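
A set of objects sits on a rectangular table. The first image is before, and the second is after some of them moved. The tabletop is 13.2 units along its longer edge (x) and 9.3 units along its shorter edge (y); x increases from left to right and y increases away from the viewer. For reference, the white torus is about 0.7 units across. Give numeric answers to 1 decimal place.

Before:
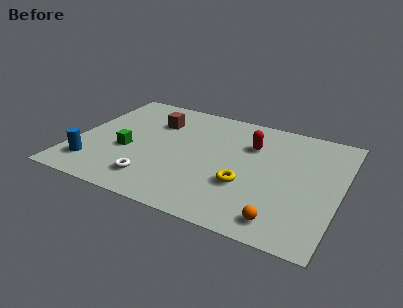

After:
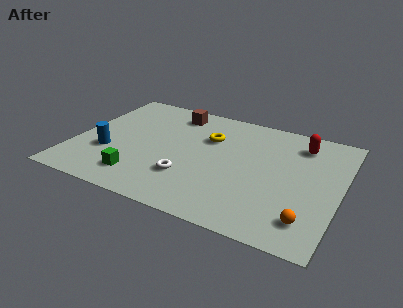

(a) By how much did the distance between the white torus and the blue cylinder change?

+1.0

The distance was about 3.1 in the first image and 4.1 in the second, so they moved 1.0 units further apart.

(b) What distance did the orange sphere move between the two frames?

1.3

The orange sphere was near (10.7, 1.3) before and (11.9, 1.8) after, so it travelled √(1.2² + 0.5²) ≈ 1.3 units.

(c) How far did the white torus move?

1.8

The white torus moved from about (4.3, 1.8) to (5.9, 2.7), a distance of √(1.6² + 0.9²) ≈ 1.8.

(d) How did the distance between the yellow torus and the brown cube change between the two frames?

-3.6

They were about 6.1 units apart before and 2.5 after — 3.6 units closer together.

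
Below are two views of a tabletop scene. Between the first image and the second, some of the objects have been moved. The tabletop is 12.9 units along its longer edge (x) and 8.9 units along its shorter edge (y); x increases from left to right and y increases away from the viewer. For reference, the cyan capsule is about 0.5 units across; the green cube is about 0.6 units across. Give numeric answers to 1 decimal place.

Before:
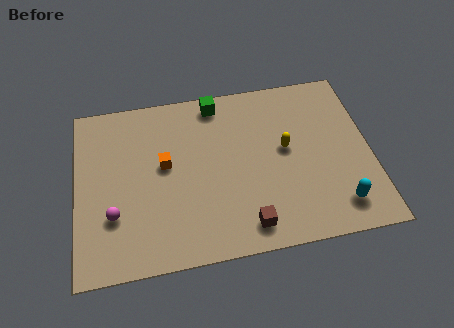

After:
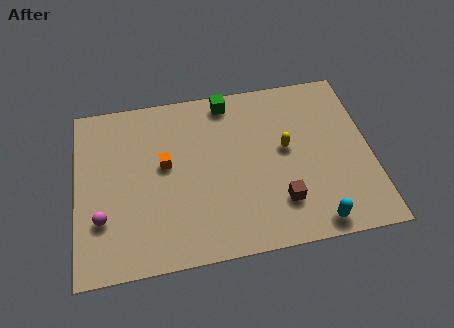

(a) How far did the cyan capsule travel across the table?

1.3

From (11.3, 1.6) to (10.2, 0.9), the cyan capsule covered √(1.1² + 0.7²) ≈ 1.3 units.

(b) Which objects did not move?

the yellow capsule and the orange cube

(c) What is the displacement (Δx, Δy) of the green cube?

(0.5, 0.0)

From the two frames, the green cube sits at roughly (6.3, 7.9) before and (6.8, 7.9) after.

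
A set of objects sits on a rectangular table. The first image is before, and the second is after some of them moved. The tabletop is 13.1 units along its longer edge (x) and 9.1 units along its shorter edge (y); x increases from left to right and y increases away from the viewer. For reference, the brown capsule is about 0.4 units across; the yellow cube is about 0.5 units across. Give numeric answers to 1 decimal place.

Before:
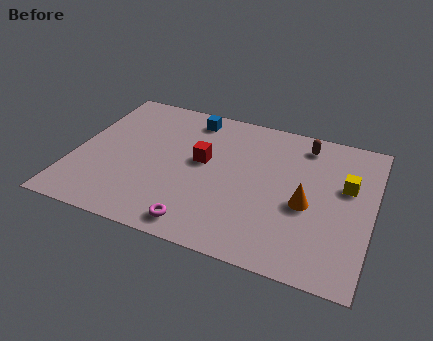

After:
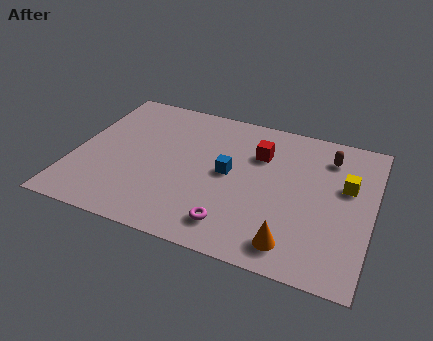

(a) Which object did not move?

the yellow cube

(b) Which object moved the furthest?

the blue cube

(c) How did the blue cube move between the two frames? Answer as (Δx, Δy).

(2.0, -3.1)

The blue cube was at about (4.8, 7.8) and moved to about (6.8, 4.7).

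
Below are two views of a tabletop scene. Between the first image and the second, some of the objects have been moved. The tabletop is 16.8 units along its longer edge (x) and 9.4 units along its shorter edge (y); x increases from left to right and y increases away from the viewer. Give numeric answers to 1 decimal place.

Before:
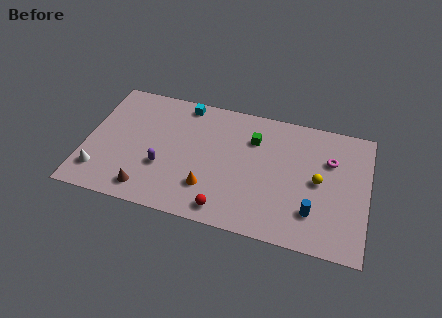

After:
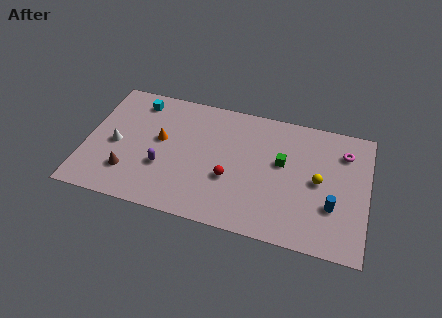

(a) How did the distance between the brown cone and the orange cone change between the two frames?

-0.4

The distance was about 3.8 in the first image and 3.4 in the second, so they moved 0.4 units closer together.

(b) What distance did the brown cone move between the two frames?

1.6

The brown cone was near (3.9, 1.4) before and (2.7, 2.4) after, so it travelled √(1.2² + 1.0²) ≈ 1.6 units.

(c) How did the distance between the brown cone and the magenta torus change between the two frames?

+1.8

They were about 11.7 units apart before and 13.5 after — 1.8 units further apart.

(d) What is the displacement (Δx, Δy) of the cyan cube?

(-2.8, -0.5)

The cyan cube was at about (5.6, 8.4) and moved to about (2.8, 7.9).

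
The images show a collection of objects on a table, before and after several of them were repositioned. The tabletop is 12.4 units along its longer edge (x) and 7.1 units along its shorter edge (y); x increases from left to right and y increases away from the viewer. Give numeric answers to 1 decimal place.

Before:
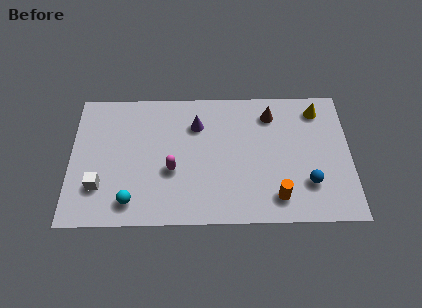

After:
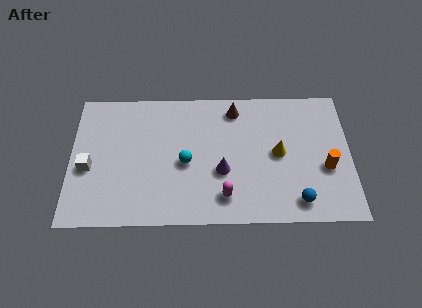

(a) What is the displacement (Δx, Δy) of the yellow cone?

(-1.8, -2.3)

From the two frames, the yellow cone sits at roughly (11.0, 5.9) before and (9.2, 3.6) after.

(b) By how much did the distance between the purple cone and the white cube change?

+0.5

Before: roughly 5.4 units apart; after: 5.9. That's 0.5 units further apart.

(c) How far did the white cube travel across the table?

1.1

From (1.3, 2.0) to (0.8, 3.0), the white cube covered √(0.5² + 1.0²) ≈ 1.1 units.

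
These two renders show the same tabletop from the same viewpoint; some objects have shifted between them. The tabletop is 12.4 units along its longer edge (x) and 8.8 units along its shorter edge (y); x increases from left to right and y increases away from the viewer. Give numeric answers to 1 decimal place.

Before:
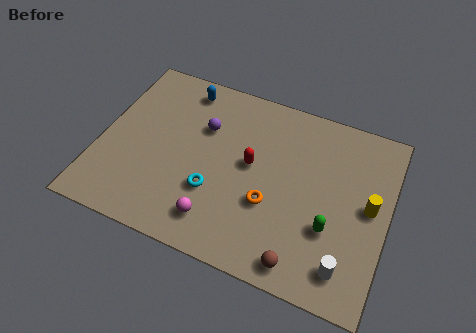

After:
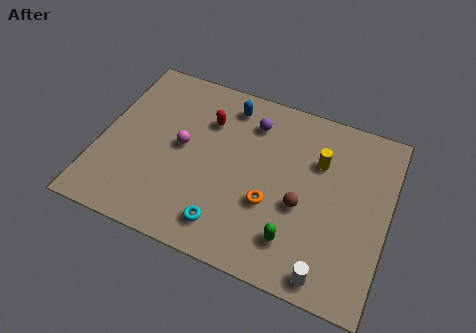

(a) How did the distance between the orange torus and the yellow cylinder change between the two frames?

-1.0

Before: roughly 4.3 units apart; after: 3.3. That's 1.0 units closer together.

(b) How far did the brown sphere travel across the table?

2.6

The brown sphere moved from about (9.1, 1.0) to (8.8, 3.6), a distance of √(0.3² + 2.6²) ≈ 2.6.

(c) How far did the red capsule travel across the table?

2.6

The red capsule was near (6.5, 4.8) before and (4.4, 6.3) after, so it travelled √(2.1² + 1.5²) ≈ 2.6 units.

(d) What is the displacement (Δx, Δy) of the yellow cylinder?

(-2.3, 1.4)

The yellow cylinder was at about (11.6, 4.6) and moved to about (9.3, 6.0).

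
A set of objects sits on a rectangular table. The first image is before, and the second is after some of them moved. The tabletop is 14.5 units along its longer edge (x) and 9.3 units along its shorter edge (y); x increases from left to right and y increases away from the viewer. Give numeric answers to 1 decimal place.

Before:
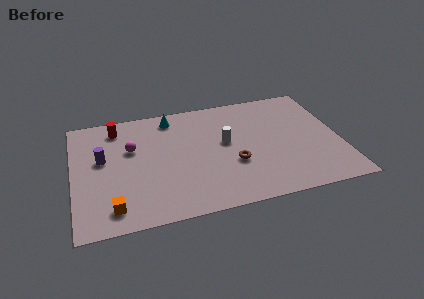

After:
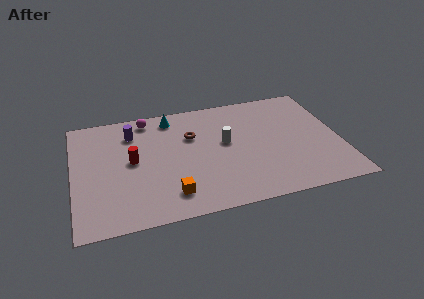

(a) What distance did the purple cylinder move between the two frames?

2.5

The purple cylinder was near (1.6, 5.4) before and (3.3, 7.2) after, so it travelled √(1.7² + 1.8²) ≈ 2.5 units.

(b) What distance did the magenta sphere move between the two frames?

2.5

From (3.2, 5.9) to (4.2, 8.2), the magenta sphere covered √(1.0² + 2.3²) ≈ 2.5 units.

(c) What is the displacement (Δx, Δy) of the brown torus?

(-2.1, 2.8)

From the two frames, the brown torus sits at roughly (8.6, 3.4) before and (6.5, 6.2) after.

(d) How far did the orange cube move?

3.1

The orange cube moved from about (2.0, 1.5) to (5.1, 1.8), a distance of √(3.1² + 0.3²) ≈ 3.1.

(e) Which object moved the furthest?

the brown torus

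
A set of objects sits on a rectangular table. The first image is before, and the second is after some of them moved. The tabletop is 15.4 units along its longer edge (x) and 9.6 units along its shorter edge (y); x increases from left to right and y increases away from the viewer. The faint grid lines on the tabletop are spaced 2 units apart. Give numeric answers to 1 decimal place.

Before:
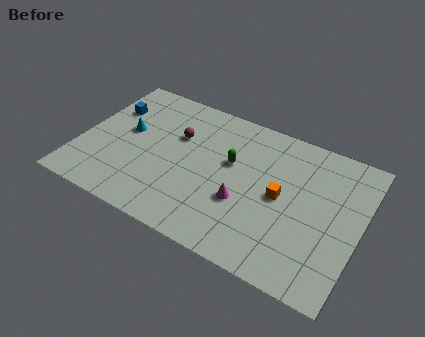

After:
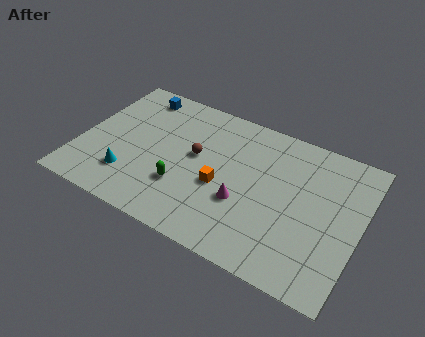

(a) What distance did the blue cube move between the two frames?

2.1

The blue cube was near (1.2, 6.7) before and (2.5, 8.3) after, so it travelled √(1.3² + 1.6²) ≈ 2.1 units.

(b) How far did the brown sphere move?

1.5

The brown sphere moved from about (5.1, 6.3) to (6.3, 5.4), a distance of √(1.2² + 0.9²) ≈ 1.5.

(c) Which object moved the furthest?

the green capsule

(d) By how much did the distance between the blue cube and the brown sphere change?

+0.9

The distance was about 3.9 in the first image and 4.8 in the second, so they moved 0.9 units further apart.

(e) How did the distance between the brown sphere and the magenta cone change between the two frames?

-1.5

They were about 5.0 units apart before and 3.5 after — 1.5 units closer together.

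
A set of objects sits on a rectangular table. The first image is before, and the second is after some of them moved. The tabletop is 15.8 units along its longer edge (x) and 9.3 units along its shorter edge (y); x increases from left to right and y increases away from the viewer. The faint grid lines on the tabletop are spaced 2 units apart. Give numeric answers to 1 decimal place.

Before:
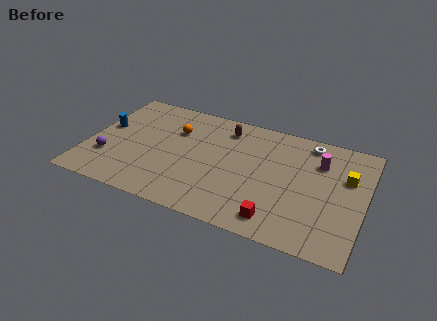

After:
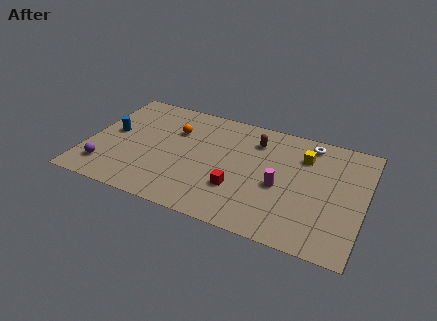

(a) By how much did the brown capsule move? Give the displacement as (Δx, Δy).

(1.8, -0.4)

From the two frames, the brown capsule sits at roughly (7.6, 7.6) before and (9.4, 7.2) after.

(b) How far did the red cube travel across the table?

2.8

The red cube moved from about (11.2, 1.4) to (8.8, 2.9), a distance of √(2.4² + 1.5²) ≈ 2.8.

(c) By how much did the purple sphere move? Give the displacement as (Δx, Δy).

(0.0, -0.9)

From the two frames, the purple sphere sits at roughly (1.3, 2.8) before and (1.3, 1.9) after.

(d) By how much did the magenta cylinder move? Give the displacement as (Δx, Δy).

(-2.0, -2.7)

The magenta cylinder was at about (13.1, 6.7) and moved to about (11.1, 4.0).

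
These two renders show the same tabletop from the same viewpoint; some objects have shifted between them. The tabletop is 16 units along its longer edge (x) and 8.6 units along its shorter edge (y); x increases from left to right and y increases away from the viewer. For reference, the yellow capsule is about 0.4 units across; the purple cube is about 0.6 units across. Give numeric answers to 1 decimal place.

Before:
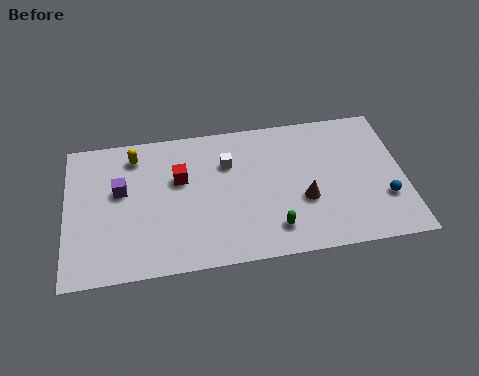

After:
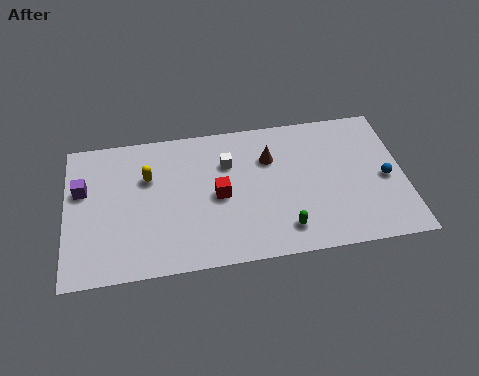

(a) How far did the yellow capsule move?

1.5

The yellow capsule moved from about (3.3, 7.1) to (3.9, 5.7), a distance of √(0.6² + 1.4²) ≈ 1.5.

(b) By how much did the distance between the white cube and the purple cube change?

+1.7

Before: roughly 5.2 units apart; after: 6.9. That's 1.7 units further apart.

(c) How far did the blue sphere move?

1.2

From (15.0, 2.7) to (15.1, 3.9), the blue sphere covered √(0.1² + 1.2²) ≈ 1.2 units.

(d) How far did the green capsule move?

0.5

The green capsule was near (9.7, 1.7) before and (10.2, 1.6) after, so it travelled √(0.5² + 0.1²) ≈ 0.5 units.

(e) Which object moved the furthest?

the brown cone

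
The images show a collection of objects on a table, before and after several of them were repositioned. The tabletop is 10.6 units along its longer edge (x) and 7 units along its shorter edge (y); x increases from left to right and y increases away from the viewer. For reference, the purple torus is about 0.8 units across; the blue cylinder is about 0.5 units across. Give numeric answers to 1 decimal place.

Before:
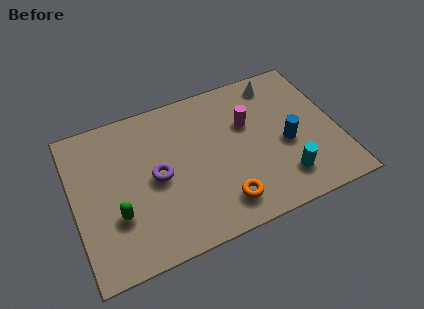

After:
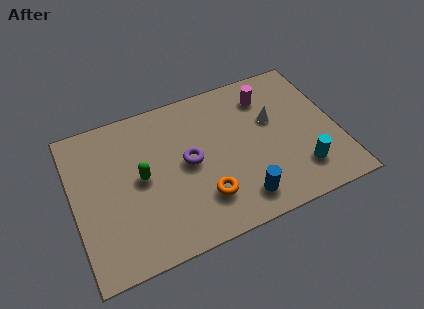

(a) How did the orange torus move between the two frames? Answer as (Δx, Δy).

(-0.7, 0.5)

The orange torus was at about (5.7, 1.3) and moved to about (5.0, 1.8).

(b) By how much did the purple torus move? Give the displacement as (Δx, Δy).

(1.3, 0.2)

The purple torus was at about (3.3, 3.4) and moved to about (4.6, 3.6).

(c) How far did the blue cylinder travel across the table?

2.8

The blue cylinder moved from about (8.5, 3.0) to (6.4, 1.2), a distance of √(2.1² + 1.8²) ≈ 2.8.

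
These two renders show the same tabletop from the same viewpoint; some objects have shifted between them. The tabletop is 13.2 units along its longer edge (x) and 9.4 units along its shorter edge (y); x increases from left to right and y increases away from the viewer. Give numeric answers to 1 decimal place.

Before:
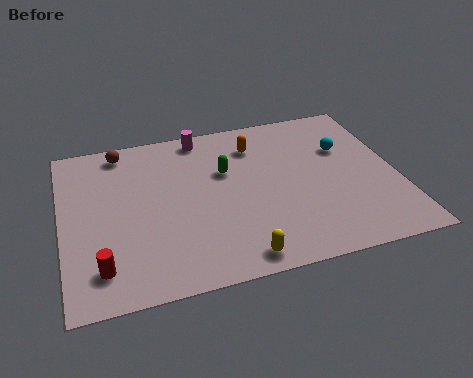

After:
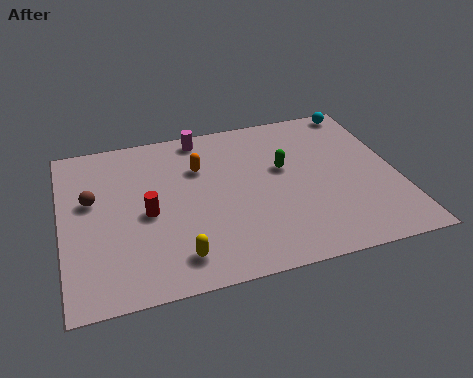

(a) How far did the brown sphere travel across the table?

3.0

The brown sphere was near (2.5, 8.3) before and (1.2, 5.6) after, so it travelled √(1.3² + 2.7²) ≈ 3.0 units.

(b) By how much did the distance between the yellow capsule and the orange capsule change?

-1.4

They were about 6.4 units apart before and 5.0 after — 1.4 units closer together.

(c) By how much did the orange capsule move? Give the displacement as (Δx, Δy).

(-2.3, -0.8)

From the two frames, the orange capsule sits at roughly (7.8, 7.3) before and (5.5, 6.5) after.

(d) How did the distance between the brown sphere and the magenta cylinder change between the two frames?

+2.1

Before: roughly 3.2 units apart; after: 5.3. That's 2.1 units further apart.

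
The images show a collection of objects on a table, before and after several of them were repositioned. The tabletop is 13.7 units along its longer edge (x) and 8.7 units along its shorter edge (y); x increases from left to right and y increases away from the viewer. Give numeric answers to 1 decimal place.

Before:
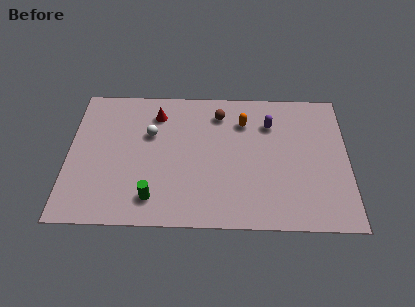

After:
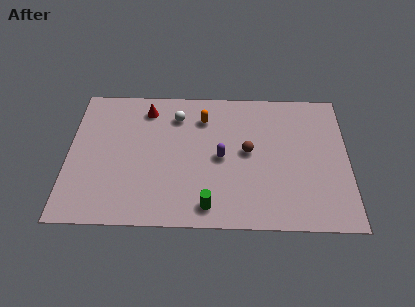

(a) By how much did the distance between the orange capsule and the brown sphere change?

+1.7

The distance was about 1.3 in the first image and 3.0 in the second, so they moved 1.7 units further apart.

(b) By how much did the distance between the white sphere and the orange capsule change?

-3.4

They were about 4.7 units apart before and 1.3 after — 3.4 units closer together.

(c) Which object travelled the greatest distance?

the purple capsule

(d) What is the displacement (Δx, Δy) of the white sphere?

(1.3, 1.2)

From the two frames, the white sphere sits at roughly (4.0, 5.6) before and (5.3, 6.8) after.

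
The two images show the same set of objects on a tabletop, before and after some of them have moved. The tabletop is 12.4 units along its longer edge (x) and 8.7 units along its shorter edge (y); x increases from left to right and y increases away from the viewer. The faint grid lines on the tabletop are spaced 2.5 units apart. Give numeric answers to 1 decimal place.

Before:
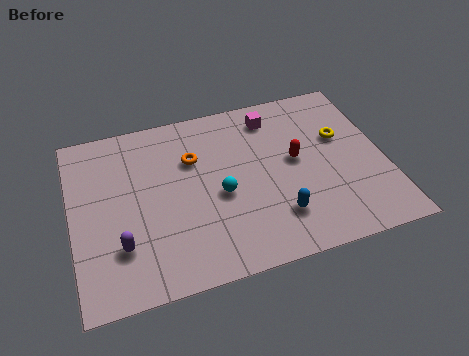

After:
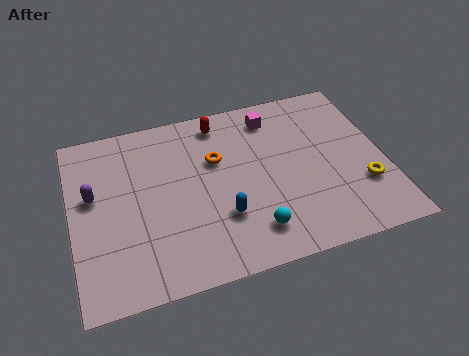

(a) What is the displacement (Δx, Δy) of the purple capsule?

(-0.9, 2.7)

The purple capsule started near (1.8, 2.4) and ended near (0.9, 5.1).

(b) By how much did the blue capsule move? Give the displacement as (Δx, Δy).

(-2.1, 0.6)

From the two frames, the blue capsule sits at roughly (7.9, 2.1) before and (5.8, 2.7) after.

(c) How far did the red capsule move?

4.0

From (8.9, 4.7) to (6.1, 7.5), the red capsule covered √(2.8² + 2.8²) ≈ 4.0 units.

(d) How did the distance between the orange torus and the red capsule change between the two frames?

-2.3

They were about 4.2 units apart before and 1.9 after — 2.3 units closer together.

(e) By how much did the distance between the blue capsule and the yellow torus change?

+1.2

Before: roughly 4.4 units apart; after: 5.6. That's 1.2 units further apart.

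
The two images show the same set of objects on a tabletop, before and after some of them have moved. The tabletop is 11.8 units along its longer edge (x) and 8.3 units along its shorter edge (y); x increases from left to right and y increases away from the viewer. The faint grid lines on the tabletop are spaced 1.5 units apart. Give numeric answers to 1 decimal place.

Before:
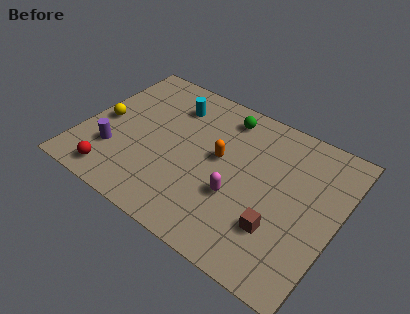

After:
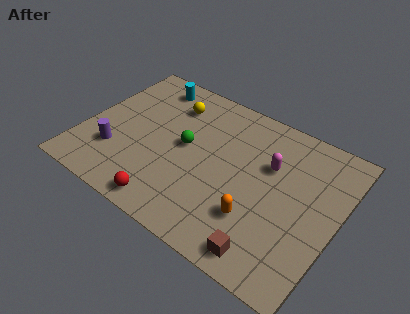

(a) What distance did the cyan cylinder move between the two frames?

1.5

From (3.7, 6.4) to (2.4, 7.1), the cyan cylinder covered √(1.3² + 0.7²) ≈ 1.5 units.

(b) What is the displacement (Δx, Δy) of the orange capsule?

(2.1, -2.2)

The orange capsule was at about (6.3, 4.6) and moved to about (8.4, 2.4).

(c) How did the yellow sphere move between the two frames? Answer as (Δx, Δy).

(2.7, 2.5)

The yellow sphere started near (0.9, 3.9) and ended near (3.6, 6.4).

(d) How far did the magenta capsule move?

2.6

The magenta capsule moved from about (7.4, 3.0) to (8.5, 5.4), a distance of √(1.1² + 2.4²) ≈ 2.6.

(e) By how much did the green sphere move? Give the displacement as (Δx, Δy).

(-1.4, -2.6)

From the two frames, the green sphere sits at roughly (6.1, 7.0) before and (4.7, 4.4) after.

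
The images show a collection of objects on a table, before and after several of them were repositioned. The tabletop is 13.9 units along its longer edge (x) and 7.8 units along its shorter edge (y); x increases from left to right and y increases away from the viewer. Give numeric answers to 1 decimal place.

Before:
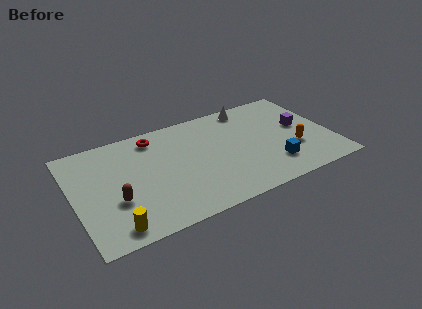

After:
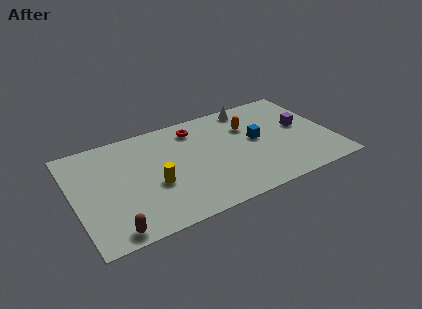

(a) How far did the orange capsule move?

3.5

From (11.8, 2.7) to (9.6, 5.4), the orange capsule covered √(2.2² + 2.7²) ≈ 3.5 units.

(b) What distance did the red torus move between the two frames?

2.2

The red torus was near (4.6, 6.6) before and (6.8, 6.4) after, so it travelled √(2.2² + 0.2²) ≈ 2.2 units.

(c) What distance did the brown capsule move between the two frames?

2.0

The brown capsule was near (2.1, 2.8) before and (1.7, 0.8) after, so it travelled √(0.4² + 2.0²) ≈ 2.0 units.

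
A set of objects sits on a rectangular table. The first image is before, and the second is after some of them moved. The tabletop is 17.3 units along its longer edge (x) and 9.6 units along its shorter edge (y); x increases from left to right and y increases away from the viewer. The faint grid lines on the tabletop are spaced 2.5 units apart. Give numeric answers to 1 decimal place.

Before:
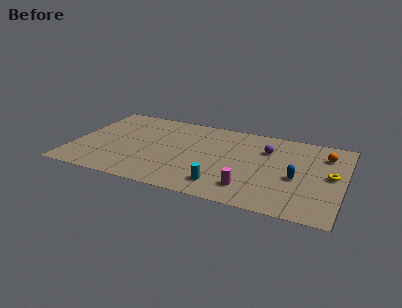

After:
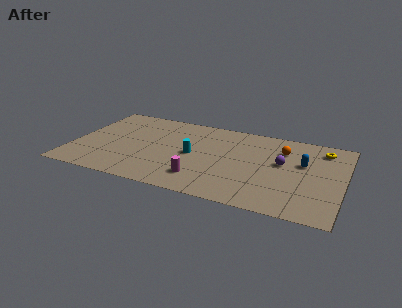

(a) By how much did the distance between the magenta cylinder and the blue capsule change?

+3.8

Before: roughly 3.5 units apart; after: 7.3. That's 3.8 units further apart.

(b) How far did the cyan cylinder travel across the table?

3.6

From (9.9, 1.8) to (7.7, 4.7), the cyan cylinder covered √(2.2² + 2.9²) ≈ 3.6 units.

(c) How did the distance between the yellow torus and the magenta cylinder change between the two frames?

+3.6

The distance was about 5.7 in the first image and 9.3 in the second, so they moved 3.6 units further apart.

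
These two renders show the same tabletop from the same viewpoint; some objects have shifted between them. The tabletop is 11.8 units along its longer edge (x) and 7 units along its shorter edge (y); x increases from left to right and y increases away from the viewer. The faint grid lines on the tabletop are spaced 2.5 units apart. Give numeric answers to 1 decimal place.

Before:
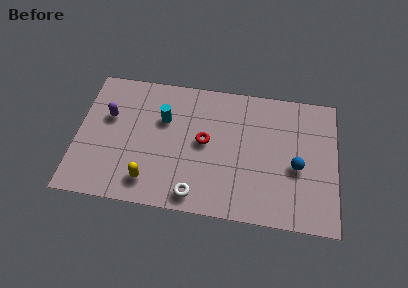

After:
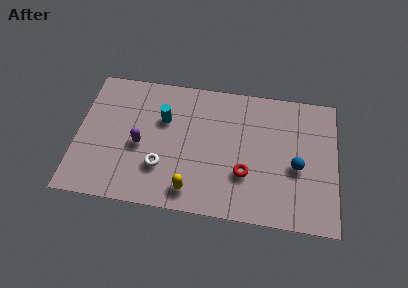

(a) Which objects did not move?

the cyan cylinder and the blue sphere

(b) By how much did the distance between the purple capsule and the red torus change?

+0.4

The distance was about 4.5 in the first image and 4.9 in the second, so they moved 0.4 units further apart.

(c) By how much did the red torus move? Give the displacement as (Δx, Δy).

(1.9, -1.4)

From the two frames, the red torus sits at roughly (5.8, 3.7) before and (7.7, 2.3) after.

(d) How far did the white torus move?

2.0

The white torus was near (5.5, 0.9) before and (3.9, 2.1) after, so it travelled √(1.6² + 1.2²) ≈ 2.0 units.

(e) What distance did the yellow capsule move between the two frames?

1.9

From (3.4, 1.3) to (5.3, 1.1), the yellow capsule covered √(1.9² + 0.2²) ≈ 1.9 units.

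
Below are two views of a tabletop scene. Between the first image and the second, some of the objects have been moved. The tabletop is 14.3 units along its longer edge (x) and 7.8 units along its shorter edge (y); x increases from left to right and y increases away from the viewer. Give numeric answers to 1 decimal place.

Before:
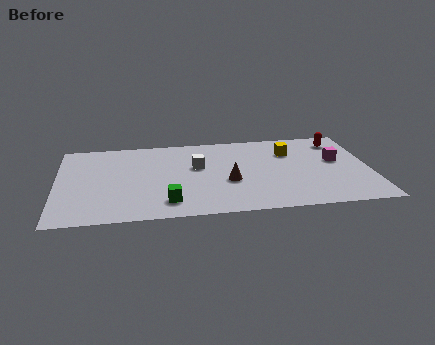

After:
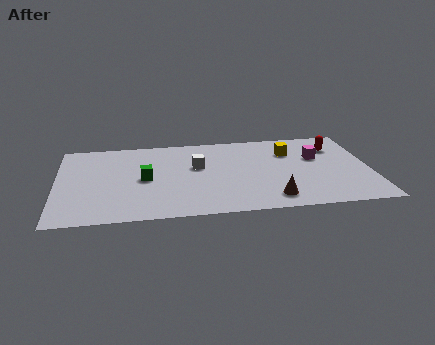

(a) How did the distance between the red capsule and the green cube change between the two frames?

-0.4

The distance was about 9.4 in the first image and 9.0 in the second, so they moved 0.4 units closer together.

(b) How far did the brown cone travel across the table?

2.6

From (7.8, 3.1) to (9.7, 1.3), the brown cone covered √(1.9² + 1.8²) ≈ 2.6 units.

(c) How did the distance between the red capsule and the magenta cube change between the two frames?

-0.6

They were about 1.9 units apart before and 1.3 after — 0.6 units closer together.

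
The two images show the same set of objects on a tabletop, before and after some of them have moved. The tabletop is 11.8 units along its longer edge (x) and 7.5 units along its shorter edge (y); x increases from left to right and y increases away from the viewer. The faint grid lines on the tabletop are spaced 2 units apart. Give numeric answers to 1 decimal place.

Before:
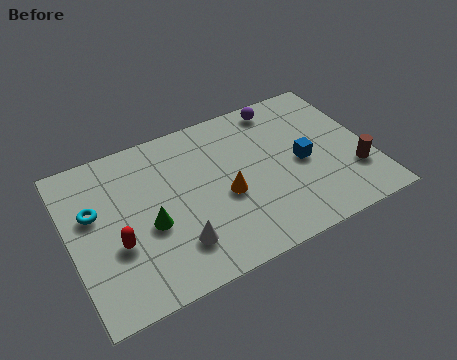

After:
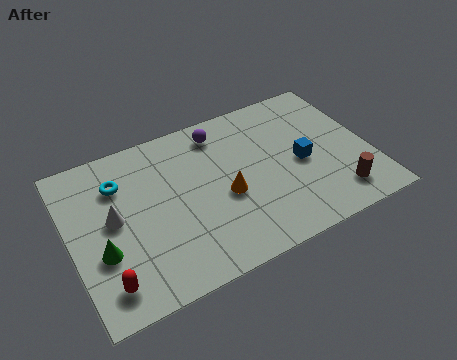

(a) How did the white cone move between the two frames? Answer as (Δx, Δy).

(-2.2, 2.2)

From the two frames, the white cone sits at roughly (3.9, 1.8) before and (1.7, 4.0) after.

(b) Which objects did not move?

the blue cube and the orange cone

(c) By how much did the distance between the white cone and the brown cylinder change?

+1.8

They were about 7.1 units apart before and 8.9 after — 1.8 units further apart.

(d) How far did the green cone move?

1.9

The green cone moved from about (3.0, 3.1) to (1.1, 2.7), a distance of √(1.9² + 0.4²) ≈ 1.9.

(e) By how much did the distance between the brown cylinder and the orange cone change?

-0.5

The distance was about 5.1 in the first image and 4.6 in the second, so they moved 0.5 units closer together.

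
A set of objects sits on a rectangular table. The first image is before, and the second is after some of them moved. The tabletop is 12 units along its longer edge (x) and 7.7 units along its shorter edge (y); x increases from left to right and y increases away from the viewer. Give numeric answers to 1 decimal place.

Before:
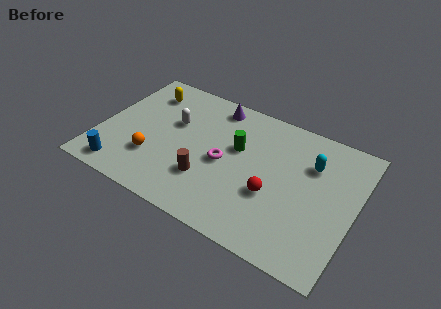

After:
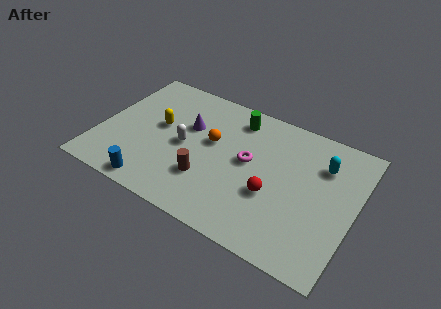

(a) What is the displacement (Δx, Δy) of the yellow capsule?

(1.0, -1.8)

The yellow capsule was at about (1.7, 6.1) and moved to about (2.7, 4.3).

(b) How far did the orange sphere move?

3.3

The orange sphere moved from about (2.7, 2.3) to (5.2, 4.5), a distance of √(2.5² + 2.2²) ≈ 3.3.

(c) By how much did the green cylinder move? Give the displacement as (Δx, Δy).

(-0.3, 1.7)

From the two frames, the green cylinder sits at roughly (6.4, 4.7) before and (6.1, 6.4) after.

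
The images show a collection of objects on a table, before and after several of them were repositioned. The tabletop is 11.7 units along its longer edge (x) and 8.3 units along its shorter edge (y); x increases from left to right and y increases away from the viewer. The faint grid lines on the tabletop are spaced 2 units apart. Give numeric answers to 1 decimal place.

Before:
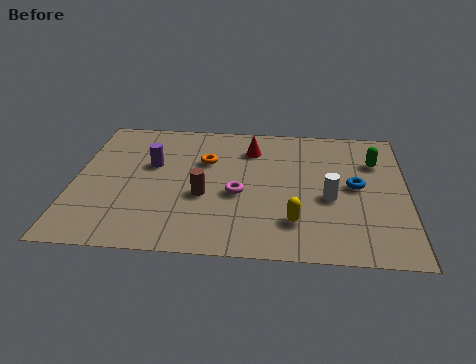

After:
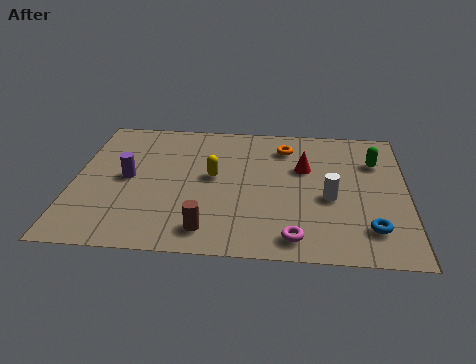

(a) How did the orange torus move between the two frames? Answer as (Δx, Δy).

(2.8, 1.1)

The orange torus started near (4.6, 5.5) and ended near (7.4, 6.6).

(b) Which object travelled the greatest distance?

the yellow capsule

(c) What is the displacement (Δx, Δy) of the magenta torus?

(2.0, -2.4)

The magenta torus started near (5.8, 3.5) and ended near (7.8, 1.1).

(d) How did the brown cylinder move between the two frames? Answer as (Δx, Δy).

(0.2, -2.0)

The brown cylinder started near (4.6, 3.3) and ended near (4.8, 1.3).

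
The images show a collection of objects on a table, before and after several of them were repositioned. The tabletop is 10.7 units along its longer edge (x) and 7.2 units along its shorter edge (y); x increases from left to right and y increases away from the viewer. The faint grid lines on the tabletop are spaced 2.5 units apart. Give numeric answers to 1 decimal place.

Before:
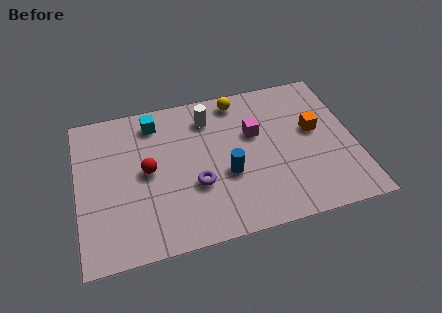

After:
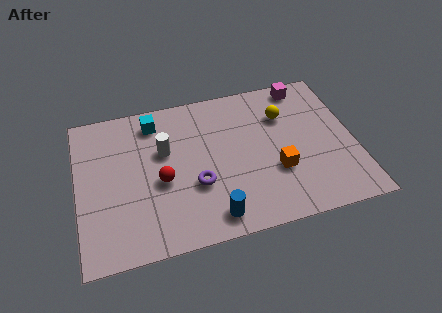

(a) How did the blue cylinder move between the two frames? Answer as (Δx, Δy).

(-0.7, -1.8)

The blue cylinder was at about (5.7, 2.8) and moved to about (5.0, 1.0).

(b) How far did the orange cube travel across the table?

2.3

From (9.2, 4.1) to (7.6, 2.5), the orange cube covered √(1.6² + 1.6²) ≈ 2.3 units.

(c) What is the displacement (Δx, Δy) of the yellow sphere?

(1.7, -1.2)

The yellow sphere started near (6.4, 6.3) and ended near (8.1, 5.1).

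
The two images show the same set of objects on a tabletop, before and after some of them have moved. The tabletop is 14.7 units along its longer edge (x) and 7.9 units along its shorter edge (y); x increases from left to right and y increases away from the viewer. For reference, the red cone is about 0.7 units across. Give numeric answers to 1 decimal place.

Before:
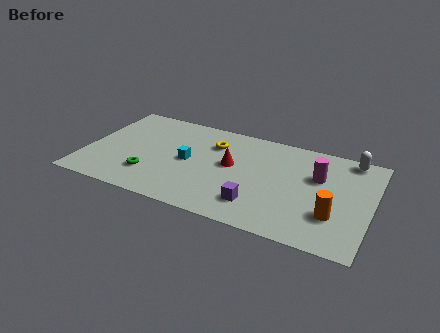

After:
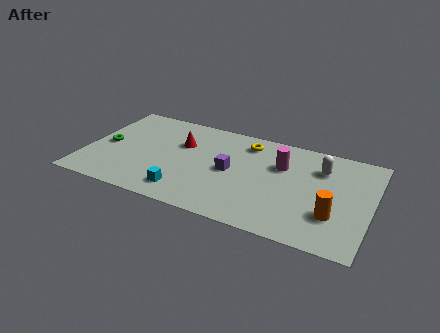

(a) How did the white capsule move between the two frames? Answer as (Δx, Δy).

(-1.4, -1.3)

From the two frames, the white capsule sits at roughly (13.4, 7.1) before and (12.0, 5.8) after.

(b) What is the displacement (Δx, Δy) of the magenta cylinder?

(-1.9, 0.2)

The magenta cylinder started near (11.9, 5.1) and ended near (10.0, 5.3).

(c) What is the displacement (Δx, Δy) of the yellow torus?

(1.7, 0.7)

From the two frames, the yellow torus sits at roughly (6.4, 5.8) before and (8.1, 6.5) after.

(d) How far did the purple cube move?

2.6

From (9.1, 1.8) to (7.5, 3.9), the purple cube covered √(1.6² + 2.1²) ≈ 2.6 units.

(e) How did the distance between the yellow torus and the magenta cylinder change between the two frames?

-3.3

Before: roughly 5.5 units apart; after: 2.2. That's 3.3 units closer together.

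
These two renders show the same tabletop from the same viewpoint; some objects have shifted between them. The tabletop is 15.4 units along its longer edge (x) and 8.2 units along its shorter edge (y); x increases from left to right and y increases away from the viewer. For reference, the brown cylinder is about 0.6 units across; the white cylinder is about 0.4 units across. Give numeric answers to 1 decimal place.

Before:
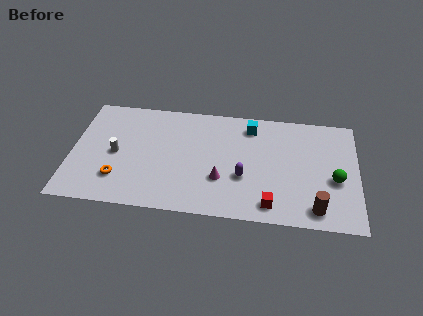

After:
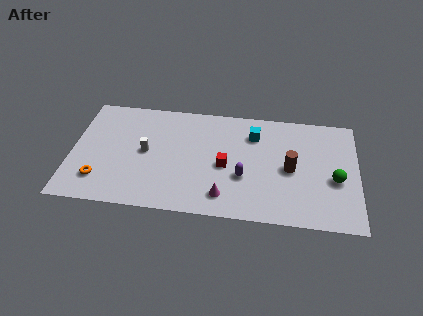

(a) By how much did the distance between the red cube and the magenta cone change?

-0.9

The distance was about 3.1 in the first image and 2.2 in the second, so they moved 0.9 units closer together.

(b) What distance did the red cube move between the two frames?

3.5

The red cube was near (10.8, 1.2) before and (8.3, 3.7) after, so it travelled √(2.5² + 2.5²) ≈ 3.5 units.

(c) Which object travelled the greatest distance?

the red cube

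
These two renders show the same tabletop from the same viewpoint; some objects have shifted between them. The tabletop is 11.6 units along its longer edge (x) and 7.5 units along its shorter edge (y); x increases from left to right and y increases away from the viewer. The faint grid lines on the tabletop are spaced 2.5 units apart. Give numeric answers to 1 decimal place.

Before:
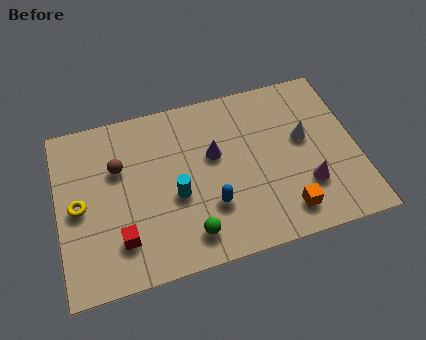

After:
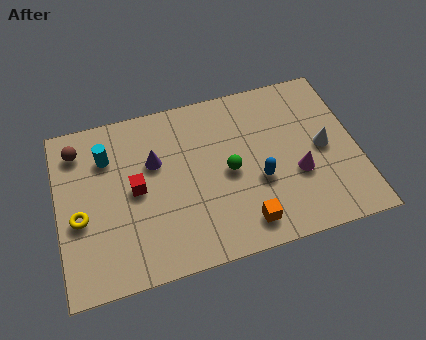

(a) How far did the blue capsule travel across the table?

2.0

The blue capsule was near (5.8, 2.3) before and (7.7, 2.9) after, so it travelled √(1.9² + 0.6²) ≈ 2.0 units.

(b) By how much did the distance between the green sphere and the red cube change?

+1.0

The distance was about 2.6 in the first image and 3.6 in the second, so they moved 1.0 units further apart.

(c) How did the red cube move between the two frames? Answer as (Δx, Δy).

(0.7, 2.0)

The red cube started near (2.3, 1.8) and ended near (3.0, 3.8).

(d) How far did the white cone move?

0.9

The white cone was near (9.6, 4.3) before and (10.3, 3.7) after, so it travelled √(0.7² + 0.6²) ≈ 0.9 units.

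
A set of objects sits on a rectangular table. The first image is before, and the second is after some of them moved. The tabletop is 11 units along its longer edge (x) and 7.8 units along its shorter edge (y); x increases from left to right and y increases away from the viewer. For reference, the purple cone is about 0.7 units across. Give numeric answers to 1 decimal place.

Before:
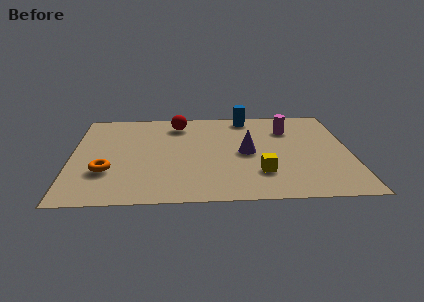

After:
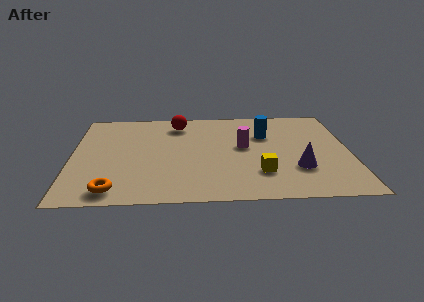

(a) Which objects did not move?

the red sphere and the yellow cube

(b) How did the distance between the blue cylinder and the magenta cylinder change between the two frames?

-0.7

They were about 2.0 units apart before and 1.3 after — 0.7 units closer together.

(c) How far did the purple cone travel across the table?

2.4

The purple cone was near (6.9, 3.8) before and (8.9, 2.4) after, so it travelled √(2.0² + 1.4²) ≈ 2.4 units.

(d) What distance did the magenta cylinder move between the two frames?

2.3

The magenta cylinder was near (8.6, 5.7) before and (6.8, 4.3) after, so it travelled √(1.8² + 1.4²) ≈ 2.3 units.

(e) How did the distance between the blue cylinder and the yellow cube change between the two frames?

-1.6

They were about 4.8 units apart before and 3.2 after — 1.6 units closer together.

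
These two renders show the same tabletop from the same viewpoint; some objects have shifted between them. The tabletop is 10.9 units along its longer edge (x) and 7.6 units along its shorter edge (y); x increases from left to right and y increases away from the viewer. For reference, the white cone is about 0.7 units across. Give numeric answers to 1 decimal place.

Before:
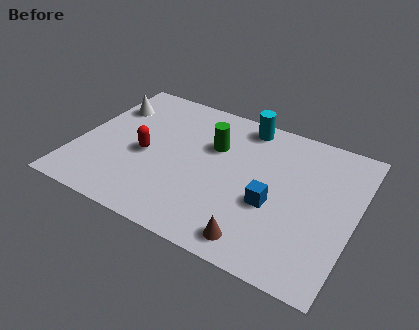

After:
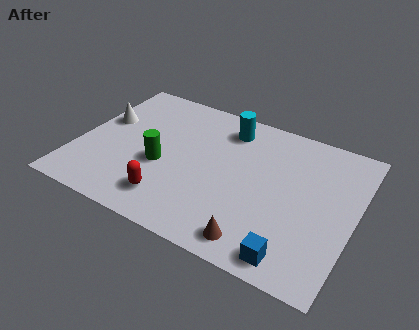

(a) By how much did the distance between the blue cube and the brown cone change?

-0.6

They were about 2.0 units apart before and 1.4 after — 0.6 units closer together.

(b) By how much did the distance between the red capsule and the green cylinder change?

-1.3

They were about 3.0 units apart before and 1.7 after — 1.3 units closer together.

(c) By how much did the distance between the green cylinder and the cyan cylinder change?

+1.8

Before: roughly 2.0 units apart; after: 3.8. That's 1.8 units further apart.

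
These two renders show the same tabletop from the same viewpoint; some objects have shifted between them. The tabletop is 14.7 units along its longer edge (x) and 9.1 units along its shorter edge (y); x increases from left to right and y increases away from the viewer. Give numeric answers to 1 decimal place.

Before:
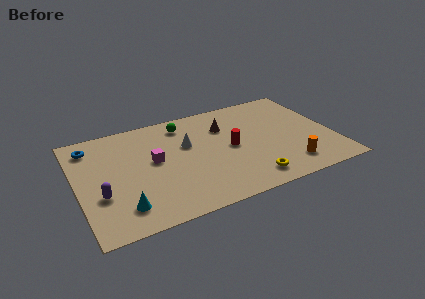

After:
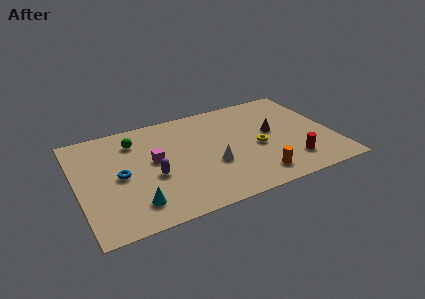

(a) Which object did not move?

the magenta cube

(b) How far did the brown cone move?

3.0

The brown cone moved from about (8.7, 6.5) to (11.3, 5.0), a distance of √(2.6² + 1.5²) ≈ 3.0.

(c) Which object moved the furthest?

the red cylinder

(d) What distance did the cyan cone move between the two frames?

0.7

The cyan cone was near (2.3, 1.8) before and (3.0, 1.8) after, so it travelled √(0.7² + 0.0²) ≈ 0.7 units.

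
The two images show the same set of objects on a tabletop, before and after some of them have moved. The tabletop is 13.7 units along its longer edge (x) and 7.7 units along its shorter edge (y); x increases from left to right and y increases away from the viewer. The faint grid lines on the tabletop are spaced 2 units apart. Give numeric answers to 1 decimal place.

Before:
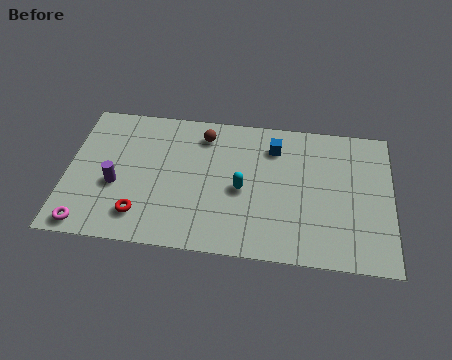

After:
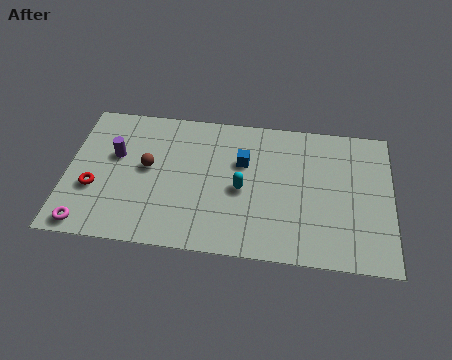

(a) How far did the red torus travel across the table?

2.3

The red torus was near (3.2, 1.6) before and (1.2, 2.8) after, so it travelled √(2.0² + 1.2²) ≈ 2.3 units.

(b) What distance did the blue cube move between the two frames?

1.6

The blue cube moved from about (8.7, 6.0) to (7.4, 5.0), a distance of √(1.3² + 1.0²) ≈ 1.6.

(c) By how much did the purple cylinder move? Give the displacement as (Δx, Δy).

(-0.1, 1.6)

The purple cylinder was at about (2.1, 3.1) and moved to about (2.0, 4.7).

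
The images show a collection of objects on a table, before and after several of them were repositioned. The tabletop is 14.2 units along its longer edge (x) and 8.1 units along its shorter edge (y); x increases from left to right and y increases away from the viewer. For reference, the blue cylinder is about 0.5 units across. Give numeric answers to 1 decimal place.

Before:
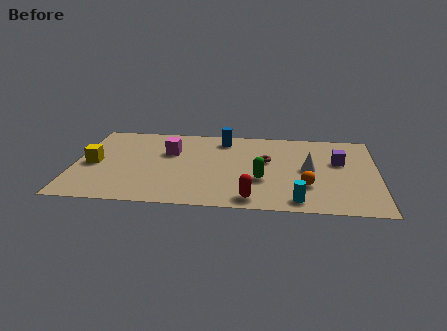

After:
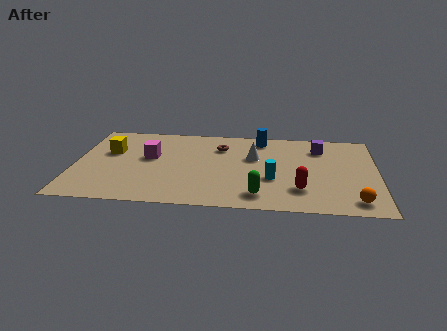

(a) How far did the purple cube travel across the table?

1.6

From (12.4, 5.0) to (11.5, 6.3), the purple cube covered √(0.9² + 1.3²) ≈ 1.6 units.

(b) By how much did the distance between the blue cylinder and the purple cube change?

-2.9

They were about 5.8 units apart before and 2.9 after — 2.9 units closer together.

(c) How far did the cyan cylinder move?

2.3

From (10.5, 1.0) to (9.3, 3.0), the cyan cylinder covered √(1.2² + 2.0²) ≈ 2.3 units.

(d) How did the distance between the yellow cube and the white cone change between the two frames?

-3.3

Before: roughly 10.1 units apart; after: 6.8. That's 3.3 units closer together.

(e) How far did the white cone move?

2.8

The white cone moved from about (11.0, 4.1) to (8.4, 5.1), a distance of √(2.6² + 1.0²) ≈ 2.8.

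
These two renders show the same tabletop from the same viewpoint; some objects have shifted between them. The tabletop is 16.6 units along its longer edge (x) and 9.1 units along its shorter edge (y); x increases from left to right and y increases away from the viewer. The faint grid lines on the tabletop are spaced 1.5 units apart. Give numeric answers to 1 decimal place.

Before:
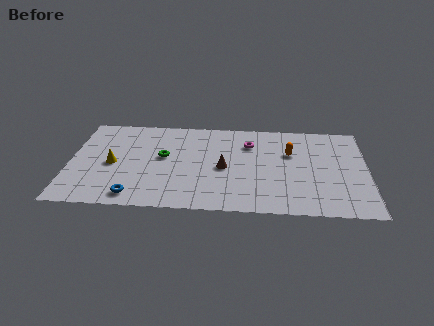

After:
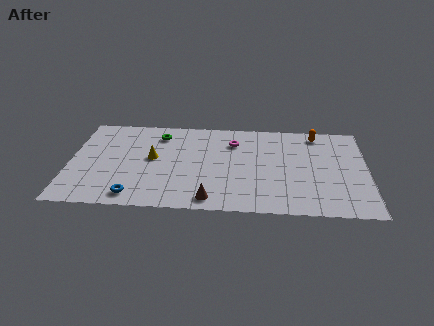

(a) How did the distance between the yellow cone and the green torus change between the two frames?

-0.5

They were about 2.9 units apart before and 2.4 after — 0.5 units closer together.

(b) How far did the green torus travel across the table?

2.2

The green torus moved from about (5.2, 5.1) to (4.9, 7.3), a distance of √(0.3² + 2.2²) ≈ 2.2.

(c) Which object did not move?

the blue torus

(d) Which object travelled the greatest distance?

the brown cone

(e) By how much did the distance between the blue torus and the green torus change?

+2.0

Before: roughly 4.2 units apart; after: 6.2. That's 2.0 units further apart.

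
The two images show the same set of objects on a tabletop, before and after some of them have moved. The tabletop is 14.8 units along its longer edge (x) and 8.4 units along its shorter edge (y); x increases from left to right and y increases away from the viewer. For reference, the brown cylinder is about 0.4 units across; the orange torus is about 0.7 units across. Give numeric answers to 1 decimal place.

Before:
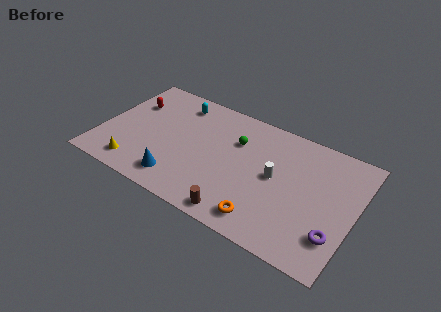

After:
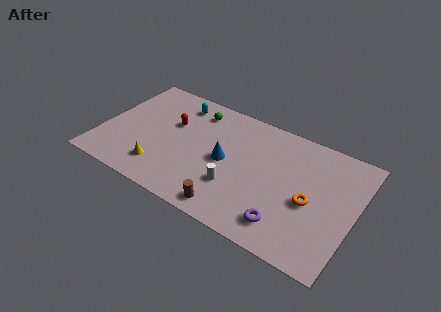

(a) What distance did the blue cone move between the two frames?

3.5

The blue cone moved from about (4.9, 1.5) to (7.3, 4.1), a distance of √(2.4² + 2.6²) ≈ 3.5.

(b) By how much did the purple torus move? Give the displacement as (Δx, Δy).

(-2.7, -0.6)

The purple torus started near (13.9, 2.2) and ended near (11.2, 1.6).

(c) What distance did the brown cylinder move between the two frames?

0.5

The brown cylinder moved from about (8.6, 0.9) to (8.1, 1.0), a distance of √(0.5² + 0.1²) ≈ 0.5.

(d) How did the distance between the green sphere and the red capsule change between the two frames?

-4.3

Before: roughly 6.3 units apart; after: 2.0. That's 4.3 units closer together.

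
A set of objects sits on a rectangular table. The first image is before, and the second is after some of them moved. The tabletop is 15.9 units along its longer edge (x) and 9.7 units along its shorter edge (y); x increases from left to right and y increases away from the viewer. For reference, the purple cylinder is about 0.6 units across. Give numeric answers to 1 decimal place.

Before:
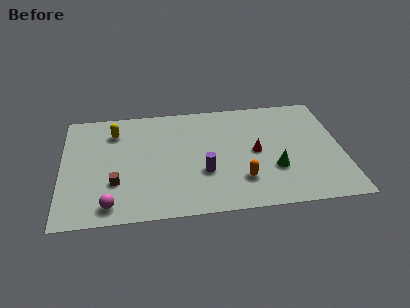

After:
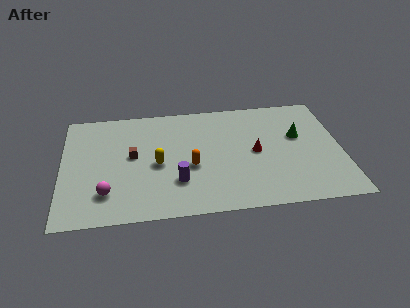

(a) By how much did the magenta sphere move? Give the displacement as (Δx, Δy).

(-0.2, 1.0)

From the two frames, the magenta sphere sits at roughly (2.7, 1.3) before and (2.5, 2.3) after.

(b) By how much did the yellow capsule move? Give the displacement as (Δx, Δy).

(2.4, -3.1)

From the two frames, the yellow capsule sits at roughly (3.0, 7.5) before and (5.4, 4.4) after.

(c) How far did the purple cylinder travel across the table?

1.6

The purple cylinder was near (8.0, 3.4) before and (6.5, 2.8) after, so it travelled √(1.5² + 0.6²) ≈ 1.6 units.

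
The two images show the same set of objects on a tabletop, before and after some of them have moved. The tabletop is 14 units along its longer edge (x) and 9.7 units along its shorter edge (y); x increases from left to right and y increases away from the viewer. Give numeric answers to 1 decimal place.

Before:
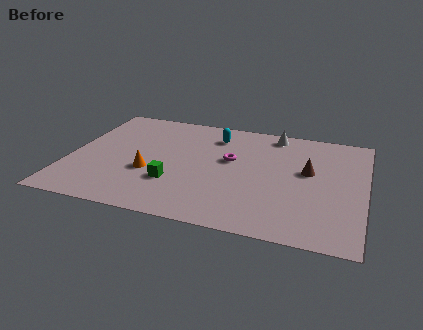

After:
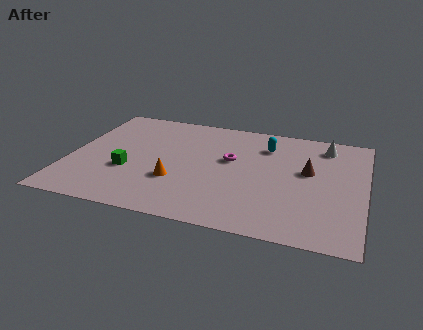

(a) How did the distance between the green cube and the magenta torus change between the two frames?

+1.5

Before: roughly 3.7 units apart; after: 5.2. That's 1.5 units further apart.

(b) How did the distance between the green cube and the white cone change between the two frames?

+3.1

The distance was about 7.1 in the first image and 10.2 in the second, so they moved 3.1 units further apart.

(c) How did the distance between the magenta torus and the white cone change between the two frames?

+1.5

The distance was about 3.5 in the first image and 5.0 in the second, so they moved 1.5 units further apart.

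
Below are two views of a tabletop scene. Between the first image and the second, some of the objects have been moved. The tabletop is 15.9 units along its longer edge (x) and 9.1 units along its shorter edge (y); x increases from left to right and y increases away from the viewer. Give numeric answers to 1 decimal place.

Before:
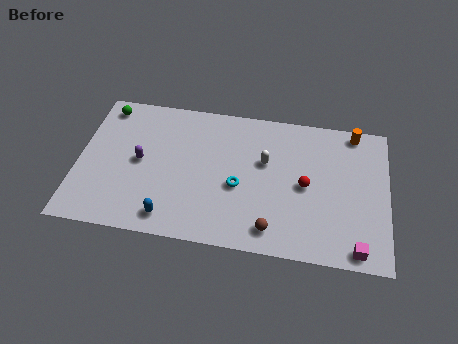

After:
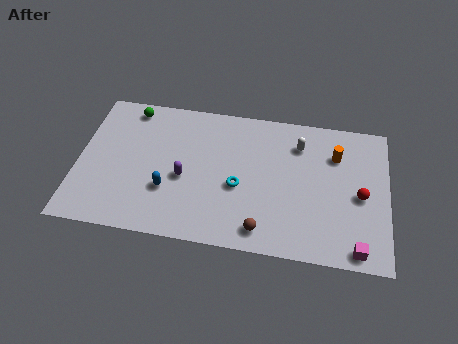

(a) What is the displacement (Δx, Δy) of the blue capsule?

(-0.2, 1.7)

From the two frames, the blue capsule sits at roughly (4.9, 1.3) before and (4.7, 3.0) after.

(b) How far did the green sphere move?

1.3

The green sphere was near (1.2, 7.9) before and (2.5, 8.0) after, so it travelled √(1.3² + 0.1²) ≈ 1.3 units.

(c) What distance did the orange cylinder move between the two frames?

1.8

The orange cylinder moved from about (14.1, 8.2) to (13.2, 6.6), a distance of √(0.9² + 1.6²) ≈ 1.8.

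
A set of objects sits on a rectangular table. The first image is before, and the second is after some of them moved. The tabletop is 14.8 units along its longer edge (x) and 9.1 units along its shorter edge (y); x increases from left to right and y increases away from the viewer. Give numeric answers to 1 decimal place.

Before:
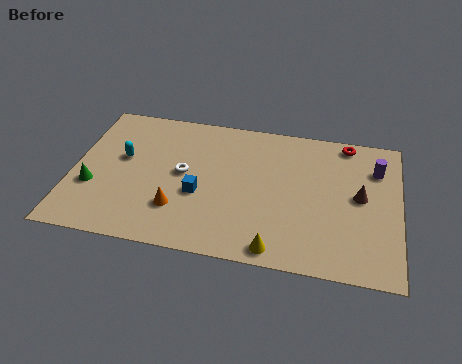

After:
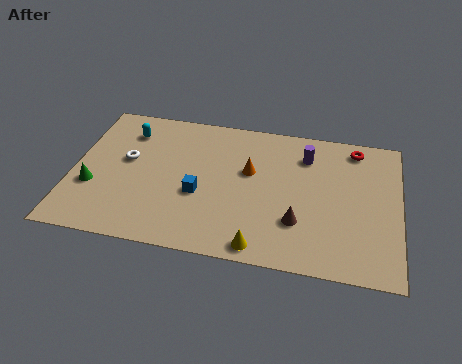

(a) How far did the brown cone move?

3.4

The brown cone was near (13.0, 4.8) before and (10.3, 2.7) after, so it travelled √(2.7² + 2.1²) ≈ 3.4 units.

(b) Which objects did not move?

the blue cube and the green cone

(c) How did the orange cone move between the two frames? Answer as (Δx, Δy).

(3.1, 3.0)

From the two frames, the orange cone sits at roughly (4.9, 2.5) before and (8.0, 5.5) after.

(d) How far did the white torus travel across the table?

2.6

From (5.0, 4.8) to (2.4, 5.2), the white torus covered √(2.6² + 0.4²) ≈ 2.6 units.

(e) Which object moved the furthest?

the orange cone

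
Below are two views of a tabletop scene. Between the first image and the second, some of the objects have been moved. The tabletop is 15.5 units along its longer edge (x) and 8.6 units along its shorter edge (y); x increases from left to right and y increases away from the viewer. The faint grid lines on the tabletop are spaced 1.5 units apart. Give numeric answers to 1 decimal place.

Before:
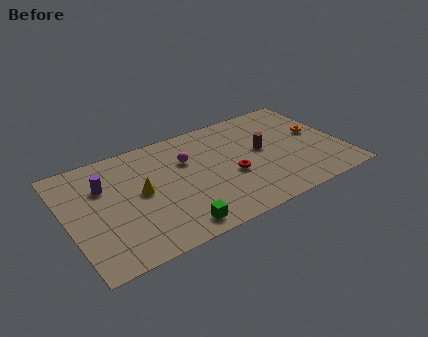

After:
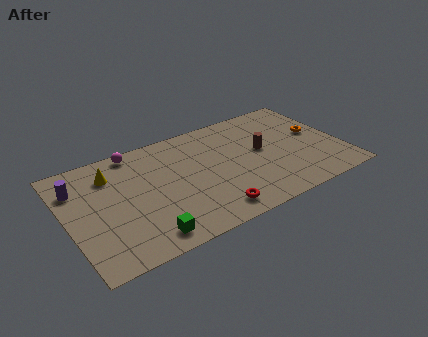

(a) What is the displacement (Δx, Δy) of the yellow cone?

(-1.4, 2.1)

The yellow cone was at about (4.1, 4.5) and moved to about (2.7, 6.6).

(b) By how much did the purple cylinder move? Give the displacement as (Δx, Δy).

(-1.4, 0.5)

From the two frames, the purple cylinder sits at roughly (2.2, 5.9) before and (0.8, 6.4) after.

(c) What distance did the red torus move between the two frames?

2.7

The red torus was near (9.1, 3.5) before and (7.6, 1.3) after, so it travelled √(1.5² + 2.2²) ≈ 2.7 units.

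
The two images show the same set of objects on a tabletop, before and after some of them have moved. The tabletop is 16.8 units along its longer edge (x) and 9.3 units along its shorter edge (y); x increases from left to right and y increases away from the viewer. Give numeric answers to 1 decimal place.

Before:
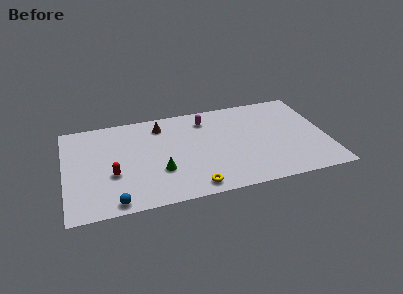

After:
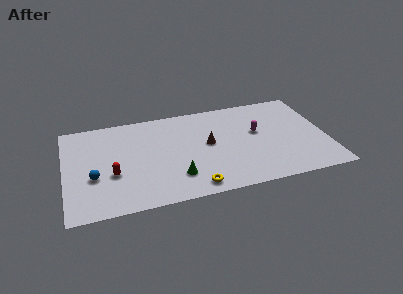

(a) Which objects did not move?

the yellow torus and the red capsule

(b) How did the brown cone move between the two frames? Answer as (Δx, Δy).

(2.9, -2.6)

From the two frames, the brown cone sits at roughly (6.3, 7.6) before and (9.2, 5.0) after.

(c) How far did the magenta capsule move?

3.8

From (9.2, 7.5) to (12.4, 5.4), the magenta capsule covered √(3.2² + 2.1²) ≈ 3.8 units.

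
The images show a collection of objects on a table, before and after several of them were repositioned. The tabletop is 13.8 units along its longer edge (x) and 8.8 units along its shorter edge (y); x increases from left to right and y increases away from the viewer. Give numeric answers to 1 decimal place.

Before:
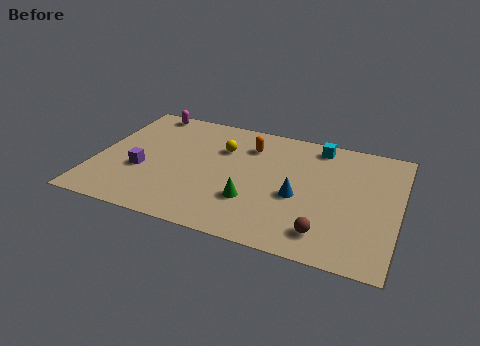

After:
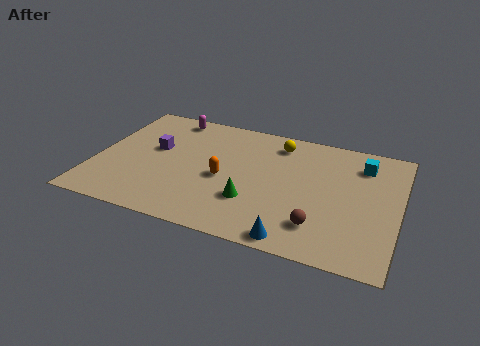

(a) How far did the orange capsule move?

2.9

The orange capsule was near (6.8, 6.7) before and (5.9, 3.9) after, so it travelled √(0.9² + 2.8²) ≈ 2.9 units.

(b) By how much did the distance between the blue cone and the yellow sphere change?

+2.2

Before: roughly 4.4 units apart; after: 6.6. That's 2.2 units further apart.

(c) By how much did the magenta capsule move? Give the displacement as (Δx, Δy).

(1.2, -0.2)

The magenta capsule started near (1.8, 8.0) and ended near (3.0, 7.8).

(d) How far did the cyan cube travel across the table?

2.2

From (9.9, 7.7) to (12.0, 6.9), the cyan cube covered √(2.1² + 0.8²) ≈ 2.2 units.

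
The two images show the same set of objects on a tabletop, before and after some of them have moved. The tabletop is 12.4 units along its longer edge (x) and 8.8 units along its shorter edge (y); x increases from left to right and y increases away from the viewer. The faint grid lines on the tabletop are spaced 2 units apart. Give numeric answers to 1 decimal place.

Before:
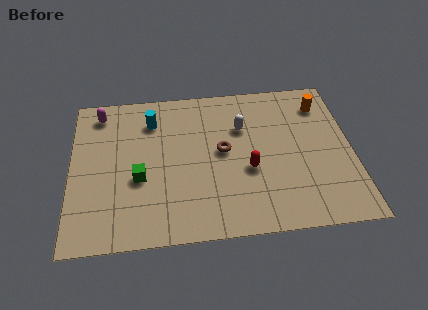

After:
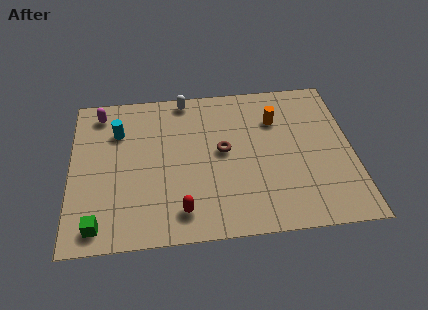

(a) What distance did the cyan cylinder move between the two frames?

1.6

The cyan cylinder moved from about (3.6, 6.8) to (2.1, 6.3), a distance of √(1.5² + 0.5²) ≈ 1.6.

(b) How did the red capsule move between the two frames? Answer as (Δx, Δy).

(-3.0, -2.0)

From the two frames, the red capsule sits at roughly (7.8, 3.5) before and (4.8, 1.5) after.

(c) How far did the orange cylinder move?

2.2

From (11.2, 7.0) to (9.1, 6.3), the orange cylinder covered √(2.1² + 0.7²) ≈ 2.2 units.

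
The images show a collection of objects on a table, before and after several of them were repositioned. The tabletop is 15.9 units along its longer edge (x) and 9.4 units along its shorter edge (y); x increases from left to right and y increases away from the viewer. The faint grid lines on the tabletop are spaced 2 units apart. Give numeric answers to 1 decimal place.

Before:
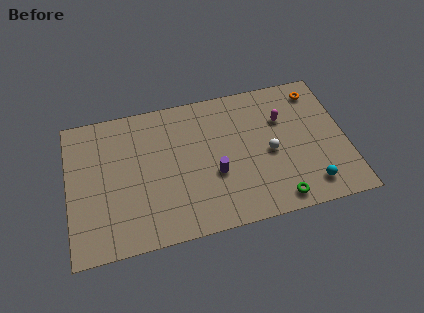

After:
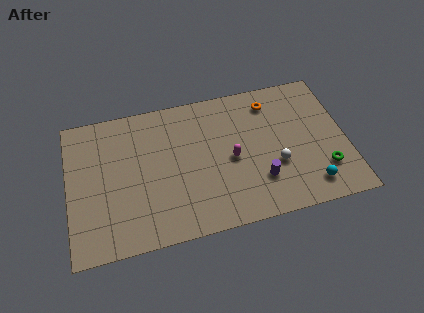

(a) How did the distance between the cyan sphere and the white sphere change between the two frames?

-0.9

The distance was about 3.4 in the first image and 2.5 in the second, so they moved 0.9 units closer together.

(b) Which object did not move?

the cyan sphere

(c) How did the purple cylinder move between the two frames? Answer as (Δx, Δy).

(2.5, -1.0)

From the two frames, the purple cylinder sits at roughly (8.3, 3.6) before and (10.8, 2.6) after.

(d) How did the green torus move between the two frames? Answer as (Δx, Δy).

(2.8, 1.4)

The green torus was at about (11.7, 1.1) and moved to about (14.5, 2.5).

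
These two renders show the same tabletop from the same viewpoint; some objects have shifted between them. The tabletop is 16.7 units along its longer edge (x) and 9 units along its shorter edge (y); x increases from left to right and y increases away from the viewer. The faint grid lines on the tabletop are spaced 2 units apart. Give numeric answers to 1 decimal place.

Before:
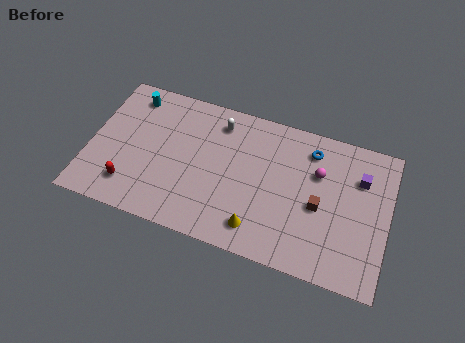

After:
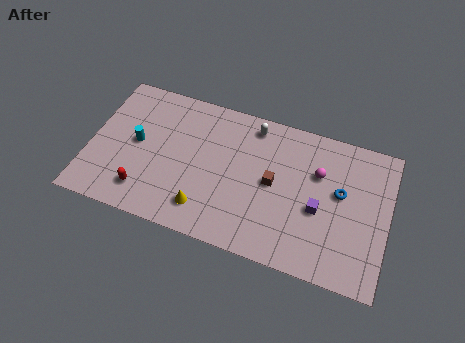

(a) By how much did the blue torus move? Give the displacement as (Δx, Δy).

(1.8, -2.1)

From the two frames, the blue torus sits at roughly (12.2, 7.3) before and (14.0, 5.2) after.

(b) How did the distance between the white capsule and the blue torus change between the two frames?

+0.5

Before: roughly 5.2 units apart; after: 5.7. That's 0.5 units further apart.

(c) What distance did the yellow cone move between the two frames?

3.0

The yellow cone moved from about (9.7, 1.6) to (6.7, 1.8), a distance of √(3.0² + 0.2²) ≈ 3.0.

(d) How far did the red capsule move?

0.8

The red capsule was near (2.5, 1.9) before and (3.3, 1.8) after, so it travelled √(0.8² + 0.1²) ≈ 0.8 units.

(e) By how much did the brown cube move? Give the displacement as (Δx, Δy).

(-2.6, 0.6)

From the two frames, the brown cube sits at roughly (12.9, 4.0) before and (10.3, 4.6) after.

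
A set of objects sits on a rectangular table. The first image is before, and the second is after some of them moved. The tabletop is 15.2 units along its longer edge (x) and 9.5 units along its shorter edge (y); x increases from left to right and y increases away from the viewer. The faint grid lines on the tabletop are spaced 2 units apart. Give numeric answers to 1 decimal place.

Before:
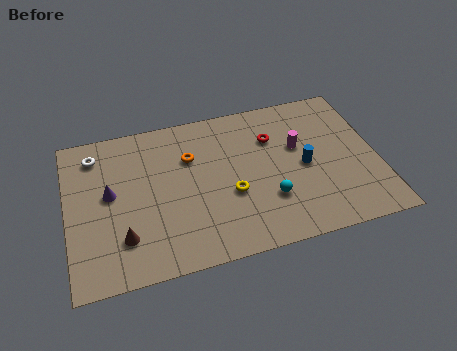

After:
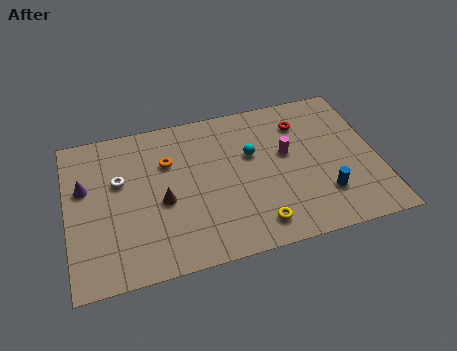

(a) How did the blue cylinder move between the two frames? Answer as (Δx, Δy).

(0.8, -2.0)

The blue cylinder was at about (11.6, 4.5) and moved to about (12.4, 2.5).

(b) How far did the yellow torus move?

2.5

The yellow torus was near (7.9, 3.7) before and (9.0, 1.5) after, so it travelled √(1.1² + 2.2²) ≈ 2.5 units.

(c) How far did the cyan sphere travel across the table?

3.1

The cyan sphere was near (9.7, 2.9) before and (9.1, 5.9) after, so it travelled √(0.6² + 3.0²) ≈ 3.1 units.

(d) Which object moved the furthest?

the cyan sphere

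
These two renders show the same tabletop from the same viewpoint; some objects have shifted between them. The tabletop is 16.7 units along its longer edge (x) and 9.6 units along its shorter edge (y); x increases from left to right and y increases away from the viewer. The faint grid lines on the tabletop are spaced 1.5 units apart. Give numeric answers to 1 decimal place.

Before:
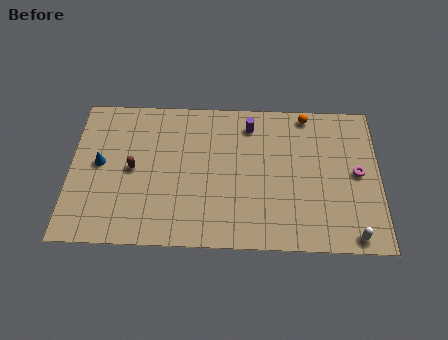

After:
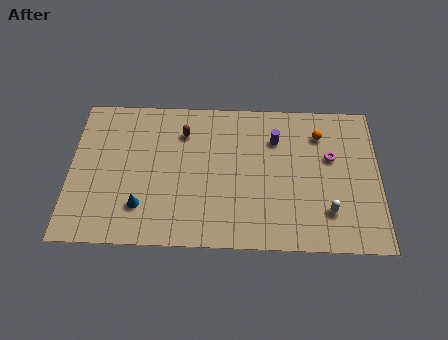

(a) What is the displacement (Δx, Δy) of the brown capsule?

(2.7, 2.5)

From the two frames, the brown capsule sits at roughly (3.4, 4.8) before and (6.1, 7.3) after.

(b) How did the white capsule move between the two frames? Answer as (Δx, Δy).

(-1.3, 1.5)

From the two frames, the white capsule sits at roughly (15.2, 0.9) before and (13.9, 2.4) after.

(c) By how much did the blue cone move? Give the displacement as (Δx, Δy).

(2.3, -2.7)

From the two frames, the blue cone sits at roughly (1.6, 5.1) before and (3.9, 2.4) after.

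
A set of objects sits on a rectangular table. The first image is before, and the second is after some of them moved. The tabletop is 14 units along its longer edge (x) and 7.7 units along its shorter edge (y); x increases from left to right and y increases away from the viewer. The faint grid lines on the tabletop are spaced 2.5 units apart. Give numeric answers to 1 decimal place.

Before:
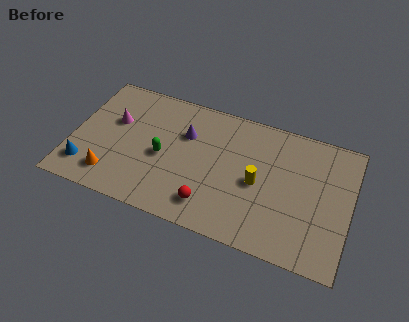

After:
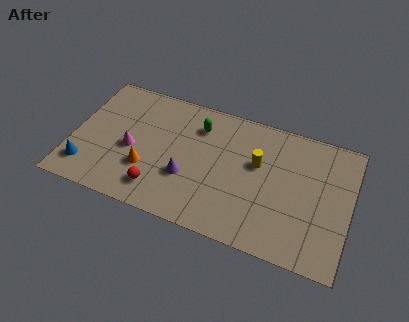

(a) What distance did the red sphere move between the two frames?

2.6

From (7.2, 1.5) to (4.6, 1.5), the red sphere covered √(2.6² + 0.0²) ≈ 2.6 units.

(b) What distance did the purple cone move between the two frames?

2.5

From (5.6, 5.2) to (5.9, 2.7), the purple cone covered √(0.3² + 2.5²) ≈ 2.5 units.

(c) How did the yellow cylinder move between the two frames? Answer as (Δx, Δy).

(-0.1, 1.1)

The yellow cylinder started near (9.4, 3.6) and ended near (9.3, 4.7).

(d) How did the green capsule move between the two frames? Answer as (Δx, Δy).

(1.6, 2.4)

From the two frames, the green capsule sits at roughly (4.6, 3.5) before and (6.2, 5.9) after.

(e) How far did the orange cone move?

2.0

From (2.2, 1.5) to (3.9, 2.5), the orange cone covered √(1.7² + 1.0²) ≈ 2.0 units.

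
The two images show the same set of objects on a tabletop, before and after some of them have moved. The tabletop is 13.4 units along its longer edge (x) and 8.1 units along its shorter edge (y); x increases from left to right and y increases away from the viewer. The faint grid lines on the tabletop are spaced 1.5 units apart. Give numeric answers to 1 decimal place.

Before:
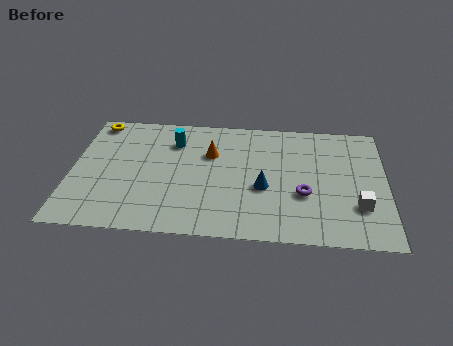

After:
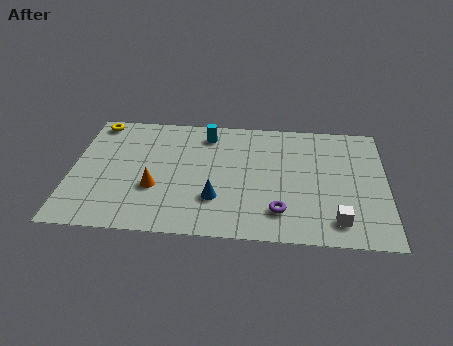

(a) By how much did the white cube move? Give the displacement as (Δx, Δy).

(-0.9, -1.0)

The white cube was at about (12.2, 2.4) and moved to about (11.3, 1.4).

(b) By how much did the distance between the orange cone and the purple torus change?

+0.7

They were about 4.7 units apart before and 5.4 after — 0.7 units further apart.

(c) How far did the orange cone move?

3.4

The orange cone was near (5.9, 5.4) before and (3.6, 2.9) after, so it travelled √(2.3² + 2.5²) ≈ 3.4 units.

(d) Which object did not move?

the yellow torus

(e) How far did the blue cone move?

2.2

The blue cone was near (8.2, 3.3) before and (6.2, 2.4) after, so it travelled √(2.0² + 0.9²) ≈ 2.2 units.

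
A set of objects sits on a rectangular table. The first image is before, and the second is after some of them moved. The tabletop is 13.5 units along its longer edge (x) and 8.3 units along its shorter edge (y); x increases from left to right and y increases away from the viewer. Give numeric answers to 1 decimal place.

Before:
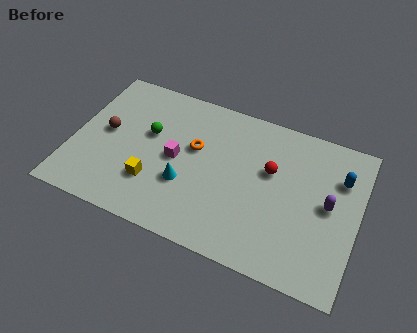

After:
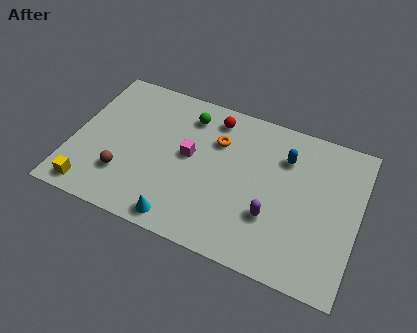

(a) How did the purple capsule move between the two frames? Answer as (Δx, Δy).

(-2.5, -1.6)

The purple capsule was at about (12.1, 4.3) and moved to about (9.6, 2.7).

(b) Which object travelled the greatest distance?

the red sphere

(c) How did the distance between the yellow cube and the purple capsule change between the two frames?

+0.3

They were about 8.3 units apart before and 8.6 after — 0.3 units further apart.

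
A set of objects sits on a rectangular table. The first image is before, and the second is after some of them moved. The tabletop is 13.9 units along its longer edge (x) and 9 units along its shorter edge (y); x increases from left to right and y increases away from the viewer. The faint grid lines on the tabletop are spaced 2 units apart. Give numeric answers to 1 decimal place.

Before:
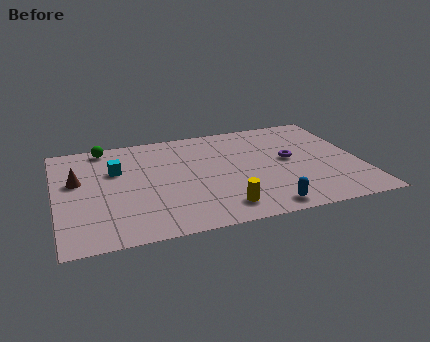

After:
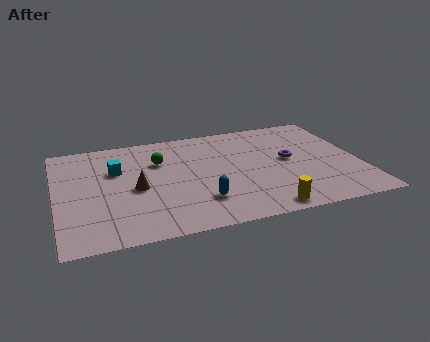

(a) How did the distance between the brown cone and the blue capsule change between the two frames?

-6.0

The distance was about 9.3 in the first image and 3.3 in the second, so they moved 6.0 units closer together.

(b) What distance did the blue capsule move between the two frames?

3.1

The blue capsule moved from about (9.2, 1.0) to (6.4, 2.3), a distance of √(2.8² + 1.3²) ≈ 3.1.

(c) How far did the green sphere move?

3.1

The green sphere moved from about (2.4, 8.1) to (4.8, 6.2), a distance of √(2.4² + 1.9²) ≈ 3.1.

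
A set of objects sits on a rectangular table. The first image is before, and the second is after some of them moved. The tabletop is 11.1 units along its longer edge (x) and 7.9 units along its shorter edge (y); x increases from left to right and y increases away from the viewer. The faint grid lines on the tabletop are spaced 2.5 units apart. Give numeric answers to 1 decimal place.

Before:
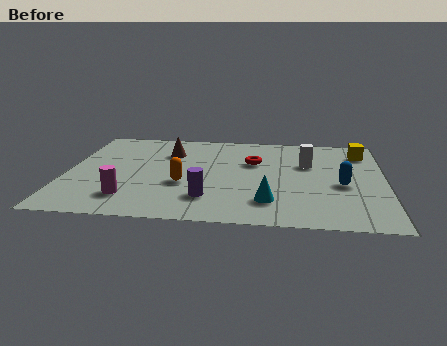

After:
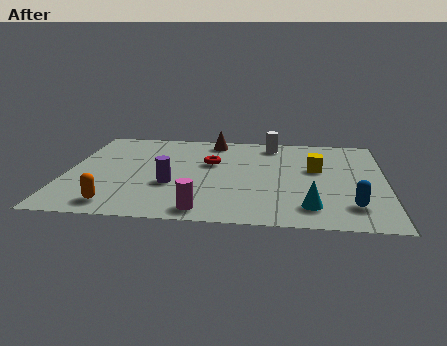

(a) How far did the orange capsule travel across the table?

2.9

The orange capsule moved from about (4.1, 3.0) to (1.9, 1.1), a distance of √(2.2² + 1.9²) ≈ 2.9.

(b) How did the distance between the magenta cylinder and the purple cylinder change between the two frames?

-0.4

Before: roughly 2.7 units apart; after: 2.3. That's 0.4 units closer together.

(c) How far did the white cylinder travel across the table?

2.1

The white cylinder moved from about (8.4, 5.1) to (7.1, 6.8), a distance of √(1.3² + 1.7²) ≈ 2.1.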